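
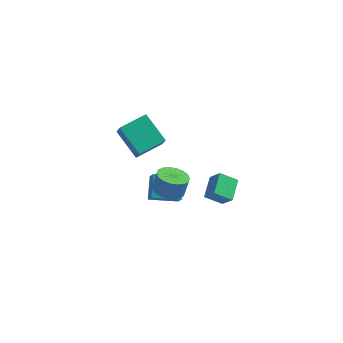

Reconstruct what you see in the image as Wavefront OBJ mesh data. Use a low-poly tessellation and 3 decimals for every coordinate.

v -3.221 0.186 2.537
v -4.673 1.116 3.699
v -2.081 1.485 2.92
v -3.534 2.415 4.083
v -2.766 -0.555 3.697
v -4.219 0.375 4.86
v -1.627 0.744 4.081
v -3.079 1.674 5.243
v -1.482 0.736 -0.589
v -0.674 0.182 -0.593
v -0.469 0.471 0.564
v -1.278 1.024 0.569
v -0.525 0.573 -0.717
v -0.32 0.862 0.44
v -0.565 0.996 -0.816
v -0.361 1.285 0.341
v -0.788 1.367 -0.869
v -0.583 1.656 0.288
v -1.148 1.613 -0.867
v -0.943 1.902 0.29
v -1.574 1.686 -0.81
v -1.369 1.975 0.347
v -1.982 1.57 -0.709
v -1.777 1.859 0.448
v -2.291 1.289 -0.584
v -2.086 1.578 0.573
v -2.44 0.898 -0.46
v -2.235 1.187 0.697
v -2.399 0.475 -0.361
v -2.195 0.764 0.796
v -2.177 0.104 -0.308
v -1.972 0.393 0.849
v -1.817 -0.142 -0.31
v -1.612 0.147 0.847
v -1.391 -0.215 -0.367
v -1.186 0.074 0.79
v -0.983 -0.099 -0.468
v -0.778 0.19 0.689
v 0.105 2.705 -2.721
v 0.046 4.12 -2.168
v 1.139 3.011 -3.392
v 1.08 4.425 -2.839
v 0.8 2.375 -1.801
v 0.741 3.789 -1.248
v 1.834 2.68 -2.472
v 1.775 4.095 -1.919
v -2.807 1.661 -2.63
v -3.069 2.888 -1.59
v -3.426 2.872 -4.217
v -3.688 4.1 -3.177
v -1.112 2.22 -2.863
v -1.374 3.448 -1.823
v -1.731 3.432 -4.45
v -1.993 4.659 -3.41
f 2 4 1
f 5 2 1
f 1 4 3
f 3 5 1
f 2 8 4
f 6 2 5
f 6 8 2
f 4 8 3
f 7 5 3
f 3 8 7
f 7 6 5
f 8 6 7
f 10 9 13
f 10 13 11
f 11 13 14
f 11 14 12
f 13 9 15
f 13 15 14
f 14 15 16
f 14 16 12
f 15 9 17
f 15 17 16
f 16 17 18
f 16 18 12
f 17 9 19
f 17 19 18
f 18 19 20
f 18 20 12
f 19 9 21
f 19 21 20
f 20 21 22
f 20 22 12
f 21 9 23
f 21 23 22
f 22 23 24
f 22 24 12
f 23 9 25
f 23 25 24
f 24 25 26
f 24 26 12
f 25 9 27
f 25 27 26
f 26 27 28
f 26 28 12
f 27 9 29
f 27 29 28
f 28 29 30
f 28 30 12
f 29 9 31
f 29 31 30
f 30 31 32
f 30 32 12
f 31 9 33
f 31 33 32
f 32 33 34
f 32 34 12
f 33 9 35
f 33 35 34
f 34 35 36
f 34 36 12
f 35 9 37
f 35 37 36
f 36 37 38
f 36 38 12
f 37 9 10
f 37 10 38
f 38 10 11
f 38 11 12
f 40 42 39
f 43 40 39
f 39 42 41
f 41 43 39
f 40 46 42
f 44 40 43
f 44 46 40
f 42 46 41
f 45 43 41
f 41 46 45
f 45 44 43
f 46 44 45
f 48 50 47
f 51 48 47
f 47 50 49
f 49 51 47
f 48 54 50
f 52 48 51
f 52 54 48
f 50 54 49
f 53 51 49
f 49 54 53
f 53 52 51
f 54 52 53



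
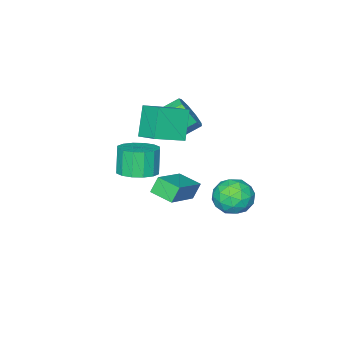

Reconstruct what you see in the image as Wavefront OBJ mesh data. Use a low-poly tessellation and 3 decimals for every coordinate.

v 0.618 -1.374 1.209
v -0.196 -1.925 2.717
v 0.736 -0.171 1.713
v -0.077 -0.722 3.221
v 2.197 -1.818 1.899
v 1.384 -2.369 3.407
v 2.316 -0.615 2.403
v 1.502 -1.166 3.911
v 2.086 -2.011 -0.824
v 2.918 -1.498 -0.469
v 2.526 -1.835 0.939
v 1.694 -2.349 0.584
v 2.526 -1.13 -0.49
v 2.134 -1.467 0.918
v 2.016 -0.998 -0.601
v 1.623 -1.335 0.807
v 1.524 -1.138 -0.771
v 1.132 -1.475 0.637
v 1.184 -1.512 -0.956
v 0.791 -1.849 0.452
v 1.085 -2.019 -1.105
v 0.693 -2.356 0.303
v 1.254 -2.525 -1.179
v 0.862 -2.862 0.229
v 1.646 -2.893 -1.158
v 1.254 -3.23 0.25
v 2.157 -3.025 -1.047
v 1.764 -3.362 0.361
v 2.648 -2.885 -0.877
v 2.256 -3.222 0.531
v 2.989 -2.511 -0.692
v 2.596 -2.848 0.716
v 3.087 -2.004 -0.543
v 2.695 -2.341 0.865
v 3.082 1.364 0.419
v 2.649 1.423 1.218
v 2.877 2.52 0.224
v 2.444 2.578 1.022
v 4.876 1.842 1.358
v 4.443 1.9 2.156
v 4.671 2.997 1.162
v 4.238 3.056 1.961
v -2.218 1.591 -2.678
v -1.519 1.7 -3.54
v -1.501 -0.02 -2.3
v -0.802 0.089 -3.162
v -0.684 0.738 -2.264
v -1.127 1.733 -2.497
v -1.893 -0.053 -3.343
v -2.336 0.942 -3.576
v -1.319 0.683 -3.951
v -0.571 1.172 -3.284
v -2.449 0.508 -2.556
v -1.701 0.997 -1.889
v -1.931 1.787 -3.142
v -1.089 -0.107 -2.698
v -1.019 0.275 -2.17
v -0.609 0.338 -2.676
v -1.701 1.807 -2.529
v -1.29 1.87 -3.036
v -0.799 1.305 -2.286
v -1.73 -0.19 -2.804
v -1.319 -0.127 -3.311
v -2.411 1.342 -3.164
v -2.001 1.405 -3.67
v -2.221 0.375 -3.554
v -1.403 1.253 -3.89
v -0.982 0.306 -3.668
v -1.623 0.223 -3.774
v -1.883 0.808 -3.912
v -0.964 1.541 -3.498
v -0.542 0.594 -3.276
v -0.473 0.975 -2.748
v -0.733 1.56 -2.885
v -0.846 0.943 -3.74
v -2.478 1.086 -2.564
v -2.056 0.139 -2.342
v -2.287 0.12 -2.955
v -2.547 0.705 -3.092
v -2.038 1.374 -2.172
v -1.617 0.427 -1.95
v -1.137 0.872 -1.928
v -1.397 1.457 -2.066
v -2.174 0.737 -2.1
v -0.738 -2.853 0.829
v -0.074 -2.283 1.313
v -1.038 -1.738 1.994
v -1.702 -2.307 1.511
v -0.291 -1.962 0.749
v -1.254 -1.417 1.431
v -0.717 -2.058 0.223
v -1.681 -1.512 0.904
v -1.153 -2.526 -0.02
v -2.117 -1.98 0.662
v -1.395 -3.146 0.135
v -2.359 -2.601 0.816
v -1.33 -3.63 0.615
v -2.293 -3.085 1.296
v -0.987 -3.75 1.195
v -1.951 -3.204 1.876
v -0.529 -3.45 1.604
v -1.492 -2.904 2.285
v -0.168 -2.87 1.651
v -1.132 -2.325 2.332
f 2 4 1
f 5 2 1
f 1 4 3
f 3 5 1
f 2 8 4
f 6 2 5
f 6 8 2
f 4 8 3
f 7 5 3
f 3 8 7
f 7 6 5
f 8 6 7
f 10 9 13
f 10 13 11
f 11 13 14
f 11 14 12
f 13 9 15
f 13 15 14
f 14 15 16
f 14 16 12
f 15 9 17
f 15 17 16
f 16 17 18
f 16 18 12
f 17 9 19
f 17 19 18
f 18 19 20
f 18 20 12
f 19 9 21
f 19 21 20
f 20 21 22
f 20 22 12
f 21 9 23
f 21 23 22
f 22 23 24
f 22 24 12
f 23 9 25
f 23 25 24
f 24 25 26
f 24 26 12
f 25 9 27
f 25 27 26
f 26 27 28
f 26 28 12
f 27 9 29
f 27 29 28
f 28 29 30
f 28 30 12
f 29 9 31
f 29 31 30
f 30 31 32
f 30 32 12
f 31 9 33
f 31 33 32
f 32 33 34
f 32 34 12
f 33 9 10
f 33 10 34
f 34 10 11
f 34 11 12
f 36 38 35
f 39 36 35
f 35 38 37
f 37 39 35
f 36 42 38
f 40 36 39
f 40 42 36
f 38 42 37
f 41 39 37
f 37 42 41
f 41 40 39
f 42 40 41
f 43 80 59
f 80 54 83
f 59 83 48
f 80 83 59
f 43 59 55
f 59 48 60
f 55 60 44
f 59 60 55
f 43 55 64
f 55 44 65
f 64 65 50
f 55 65 64
f 43 64 76
f 64 50 79
f 76 79 53
f 64 79 76
f 43 76 80
f 76 53 84
f 80 84 54
f 76 84 80
f 44 60 71
f 60 48 74
f 71 74 52
f 60 74 71
f 48 83 61
f 83 54 82
f 61 82 47
f 83 82 61
f 54 84 81
f 84 53 77
f 81 77 45
f 84 77 81
f 53 79 78
f 79 50 66
f 78 66 49
f 79 66 78
f 50 65 70
f 65 44 67
f 70 67 51
f 65 67 70
f 46 72 58
f 72 52 73
f 58 73 47
f 72 73 58
f 46 58 56
f 58 47 57
f 56 57 45
f 58 57 56
f 46 56 63
f 56 45 62
f 63 62 49
f 56 62 63
f 46 63 68
f 63 49 69
f 68 69 51
f 63 69 68
f 46 68 72
f 68 51 75
f 72 75 52
f 68 75 72
f 47 73 61
f 73 52 74
f 61 74 48
f 73 74 61
f 45 57 81
f 57 47 82
f 81 82 54
f 57 82 81
f 49 62 78
f 62 45 77
f 78 77 53
f 62 77 78
f 51 69 70
f 69 49 66
f 70 66 50
f 69 66 70
f 52 75 71
f 75 51 67
f 71 67 44
f 75 67 71
f 86 85 89
f 86 89 87
f 87 89 90
f 87 90 88
f 89 85 91
f 89 91 90
f 90 91 92
f 90 92 88
f 91 85 93
f 91 93 92
f 92 93 94
f 92 94 88
f 93 85 95
f 93 95 94
f 94 95 96
f 94 96 88
f 95 85 97
f 95 97 96
f 96 97 98
f 96 98 88
f 97 85 99
f 97 99 98
f 98 99 100
f 98 100 88
f 99 85 101
f 99 101 100
f 100 101 102
f 100 102 88
f 101 85 103
f 101 103 102
f 102 103 104
f 102 104 88
f 103 85 86
f 103 86 104
f 104 86 87
f 104 87 88



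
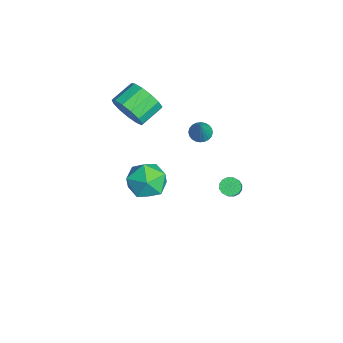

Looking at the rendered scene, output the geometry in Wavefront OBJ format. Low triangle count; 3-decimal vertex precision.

v -1.908 -0.464 0.809
v -1.494 -0.105 0.564
v -0.972 -0.616 2.171
v -1.629 0.05 0.675
v -1.807 0.128 0.806
v -2 0.115 0.937
v -2.18 0.014 1.049
v -2.318 -0.159 1.125
v -2.393 -0.379 1.152
v -2.395 -0.612 1.127
v -2.323 -0.822 1.054
v -2.187 -0.978 0.943
v -2.009 -1.055 0.812
v -1.816 -1.042 0.681
v -1.637 -0.942 0.569
v -1.499 -0.768 0.493
v -1.423 -0.548 0.466
v -1.421 -0.315 0.491
v -1.389 -2.218 -2.539
v -0.271 -2.619 -2.376
v -2.089 -3.861 -1.784
v -0.971 -4.262 -1.621
v -1.381 -3.348 -0.963
v -0.948 -2.333 -1.43
v -1.412 -4.147 -2.73
v -0.979 -3.132 -3.197
v -0.285 -3.812 -2.495
v -0.266 -3.318 -1.403
v -2.094 -3.162 -2.757
v -2.075 -2.668 -1.665
v -1.881 -4.069 2.801
v -1.133 -3.942 3.526
v -1.851 -2.904 4.085
v -2.599 -3.031 3.359
v -0.984 -3.594 3.071
v -1.702 -2.557 3.63
v -1.121 -3.397 2.53
v -1.839 -2.359 3.089
v -1.498 -3.413 2.075
v -2.216 -2.376 2.634
v -1.997 -3.638 1.85
v -2.715 -2.6 2.409
v -2.46 -3.999 1.927
v -3.178 -2.961 2.486
v -2.738 -4.382 2.281
v -3.456 -3.345 2.84
v -2.744 -4.666 2.8
v -3.462 -3.629 3.359
v -2.477 -4.76 3.319
v -3.195 -3.723 3.878
v -2.02 -4.635 3.674
v -2.738 -3.598 4.233
v -1.519 -4.33 3.751
v -2.237 -3.292 4.31
v 3.317 0.281 1.367
v 3.649 0.092 1.015
v 4.556 -0.11 1.981
v 4.223 0.079 2.333
v 3.699 0.357 1.024
v 4.606 0.154 1.989
v 3.647 0.601 1.124
v 4.554 0.398 2.09
v 3.506 0.759 1.29
v 4.413 0.557 2.255
v 3.314 0.79 1.476
v 4.221 0.587 2.442
v 3.123 0.684 1.633
v 4.03 0.481 2.599
v 2.984 0.47 1.719
v 3.891 0.268 2.685
v 2.934 0.206 1.711
v 3.841 0.003 2.676
v 2.986 -0.038 1.61
v 3.893 -0.241 2.576
v 3.127 -0.197 1.445
v 4.034 -0.399 2.41
v 3.319 -0.227 1.258
v 4.226 -0.43 2.224
v 3.51 -0.121 1.101
v 4.417 -0.324 2.067
f 2 1 4
f 2 4 3
f 4 1 5
f 4 5 3
f 5 1 6
f 5 6 3
f 6 1 7
f 6 7 3
f 7 1 8
f 7 8 3
f 8 1 9
f 8 9 3
f 9 1 10
f 9 10 3
f 10 1 11
f 10 11 3
f 11 1 12
f 11 12 3
f 12 1 13
f 12 13 3
f 13 1 14
f 13 14 3
f 14 1 15
f 14 15 3
f 15 1 16
f 15 16 3
f 16 1 17
f 16 17 3
f 17 1 18
f 17 18 3
f 18 1 2
f 18 2 3
f 19 30 24
f 19 24 20
f 19 20 26
f 19 26 29
f 19 29 30
f 20 24 28
f 24 30 23
f 30 29 21
f 29 26 25
f 26 20 27
f 22 28 23
f 22 23 21
f 22 21 25
f 22 25 27
f 22 27 28
f 23 28 24
f 21 23 30
f 25 21 29
f 27 25 26
f 28 27 20
f 32 31 35
f 32 35 33
f 33 35 36
f 33 36 34
f 35 31 37
f 35 37 36
f 36 37 38
f 36 38 34
f 37 31 39
f 37 39 38
f 38 39 40
f 38 40 34
f 39 31 41
f 39 41 40
f 40 41 42
f 40 42 34
f 41 31 43
f 41 43 42
f 42 43 44
f 42 44 34
f 43 31 45
f 43 45 44
f 44 45 46
f 44 46 34
f 45 31 47
f 45 47 46
f 46 47 48
f 46 48 34
f 47 31 49
f 47 49 48
f 48 49 50
f 48 50 34
f 49 31 51
f 49 51 50
f 50 51 52
f 50 52 34
f 51 31 53
f 51 53 52
f 52 53 54
f 52 54 34
f 53 31 32
f 53 32 54
f 54 32 33
f 54 33 34
f 56 55 59
f 56 59 57
f 57 59 60
f 57 60 58
f 59 55 61
f 59 61 60
f 60 61 62
f 60 62 58
f 61 55 63
f 61 63 62
f 62 63 64
f 62 64 58
f 63 55 65
f 63 65 64
f 64 65 66
f 64 66 58
f 65 55 67
f 65 67 66
f 66 67 68
f 66 68 58
f 67 55 69
f 67 69 68
f 68 69 70
f 68 70 58
f 69 55 71
f 69 71 70
f 70 71 72
f 70 72 58
f 71 55 73
f 71 73 72
f 72 73 74
f 72 74 58
f 73 55 75
f 73 75 74
f 74 75 76
f 74 76 58
f 75 55 77
f 75 77 76
f 76 77 78
f 76 78 58
f 77 55 79
f 77 79 78
f 78 79 80
f 78 80 58
f 79 55 56
f 79 56 80
f 80 56 57
f 80 57 58



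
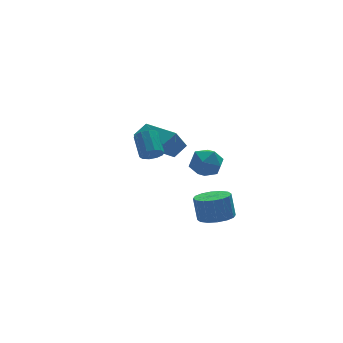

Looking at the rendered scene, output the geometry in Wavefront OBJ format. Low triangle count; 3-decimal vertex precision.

v 0.458 -0.524 -3.675
v 1.331 -0.353 -3.67
v 1.255 -0.004 -2.42
v 0.382 -0.176 -2.425
v 1.133 0.044 -3.793
v 1.056 0.393 -2.542
v 0.753 0.289 -3.884
v 0.677 0.638 -2.634
v 0.295 0.316 -3.919
v 0.218 0.664 -2.669
v -0.12 0.117 -3.889
v -0.196 0.466 -2.639
v -0.38 -0.253 -3.802
v -0.456 0.096 -2.552
v -0.415 -0.696 -3.68
v -0.491 -0.347 -2.43
v -0.216 -1.093 -3.558
v -0.293 -0.744 -2.307
v 0.163 -1.338 -3.466
v 0.087 -0.989 -2.216
v 0.622 -1.364 -3.431
v 0.545 -1.016 -2.181
v 1.036 -1.166 -3.461
v 0.96 -0.817 -2.211
v 1.296 -0.796 -3.548
v 1.22 -0.447 -2.298
v -1.757 0.465 1.089
v -1.024 0.765 1.536
v -2.436 2.481 0.852
v -1.702 2.781 1.299
v -1.198 0.539 0.121
v -0.464 0.839 0.568
v -1.876 2.555 -0.116
v -1.143 2.855 0.331
v -3.588 -2.812 2.504
v -3.067 -2.753 2.338
v -2.951 -1.769 3.05
v -3.472 -1.828 3.216
v -3.265 -2.576 2.126
v -3.15 -1.592 2.838
v -3.587 -2.49 2.058
v -3.472 -1.506 2.77
v -3.909 -2.526 2.161
v -3.794 -1.542 2.873
v -4.108 -2.672 2.395
v -3.993 -1.688 3.107
v -4.109 -2.871 2.67
v -3.993 -1.887 3.382
v -3.91 -3.048 2.882
v -3.795 -2.064 3.594
v -3.588 -3.134 2.95
v -3.473 -2.15 3.662
v -3.266 -3.098 2.847
v -3.151 -2.114 3.559
v -3.067 -2.952 2.613
v -2.952 -1.968 3.325
v -0.658 0.131 -0.394
v -0.237 0.41 0.356
v 0.637 -0.15 -1.016
v 1.058 0.129 -0.266
v 0.579 -0.638 -0.257
v -0.221 -0.464 0.128
v 0.621 0.724 -0.788
v -0.179 0.898 -0.403
v 0.553 0.777 0.113
v 0.528 -0.065 0.441
v -0.128 0.325 -1.101
v -0.153 -0.517 -0.773
f 2 1 5
f 2 5 3
f 3 5 6
f 3 6 4
f 5 1 7
f 5 7 6
f 6 7 8
f 6 8 4
f 7 1 9
f 7 9 8
f 8 9 10
f 8 10 4
f 9 1 11
f 9 11 10
f 10 11 12
f 10 12 4
f 11 1 13
f 11 13 12
f 12 13 14
f 12 14 4
f 13 1 15
f 13 15 14
f 14 15 16
f 14 16 4
f 15 1 17
f 15 17 16
f 16 17 18
f 16 18 4
f 17 1 19
f 17 19 18
f 18 19 20
f 18 20 4
f 19 1 21
f 19 21 20
f 20 21 22
f 20 22 4
f 21 1 23
f 21 23 22
f 22 23 24
f 22 24 4
f 23 1 25
f 23 25 24
f 24 25 26
f 24 26 4
f 25 1 2
f 25 2 26
f 26 2 3
f 26 3 4
f 28 30 27
f 31 28 27
f 27 30 29
f 29 31 27
f 28 34 30
f 32 28 31
f 32 34 28
f 30 34 29
f 33 31 29
f 29 34 33
f 33 32 31
f 34 32 33
f 36 35 39
f 36 39 37
f 37 39 40
f 37 40 38
f 39 35 41
f 39 41 40
f 40 41 42
f 40 42 38
f 41 35 43
f 41 43 42
f 42 43 44
f 42 44 38
f 43 35 45
f 43 45 44
f 44 45 46
f 44 46 38
f 45 35 47
f 45 47 46
f 46 47 48
f 46 48 38
f 47 35 49
f 47 49 48
f 48 49 50
f 48 50 38
f 49 35 51
f 49 51 50
f 50 51 52
f 50 52 38
f 51 35 53
f 51 53 52
f 52 53 54
f 52 54 38
f 53 35 55
f 53 55 54
f 54 55 56
f 54 56 38
f 55 35 36
f 55 36 56
f 56 36 37
f 56 37 38
f 57 68 62
f 57 62 58
f 57 58 64
f 57 64 67
f 57 67 68
f 58 62 66
f 62 68 61
f 68 67 59
f 67 64 63
f 64 58 65
f 60 66 61
f 60 61 59
f 60 59 63
f 60 63 65
f 60 65 66
f 61 66 62
f 59 61 68
f 63 59 67
f 65 63 64
f 66 65 58



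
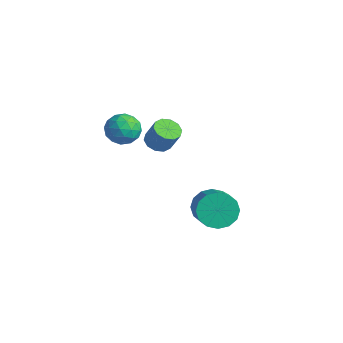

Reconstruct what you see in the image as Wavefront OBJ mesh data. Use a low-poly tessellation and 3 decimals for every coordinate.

v 0.888 -0.721 -3.727
v 1.34 -1.032 -4.61
v 2.864 -1.811 -3.556
v 2.412 -1.499 -2.673
v 1.532 -0.537 -4.522
v 3.056 -1.316 -3.468
v 1.552 -0.091 -4.221
v 3.076 -0.87 -3.167
v 1.394 0.186 -3.788
v 2.918 -0.593 -2.734
v 1.1 0.22 -3.338
v 2.624 -0.559 -2.284
v 0.749 0.002 -2.992
v 2.273 -0.777 -1.938
v 0.436 -0.409 -2.844
v 1.96 -1.188 -1.79
v 0.244 -0.904 -2.932
v 1.768 -1.683 -1.878
v 0.224 -1.35 -3.233
v 1.748 -2.129 -2.179
v 0.382 -1.627 -3.666
v 1.906 -2.406 -2.612
v 0.676 -1.661 -4.116
v 2.2 -2.44 -3.062
v 1.027 -1.443 -4.462
v 2.551 -2.222 -3.408
v 0.38 -3.477 1.83
v 1.001 -3.576 1.522
v 1.581 -3.421 2.641
v 0.96 -3.323 2.95
v 0.911 -3.153 1.51
v 1.491 -2.998 2.629
v 0.618 -2.854 1.621
v 1.199 -2.699 2.74
v 0.235 -2.793 1.811
v 0.815 -2.638 2.93
v -0.093 -2.994 2.009
v 0.487 -2.839 3.128
v -0.241 -3.379 2.139
v 0.339 -3.224 3.258
v -0.151 -3.802 2.151
v 0.429 -3.647 3.27
v 0.141 -4.101 2.04
v 0.722 -3.946 3.159
v 0.525 -4.162 1.85
v 1.105 -4.007 2.969
v 0.853 -3.961 1.652
v 1.433 -3.806 2.771
v -2.008 -2.922 1.479
v -1.301 -3.416 1.091
v -2.759 -4.224 1.769
v -2.052 -4.718 1.381
v -1.919 -4.268 2.202
v -1.455 -3.463 2.023
v -2.605 -4.177 0.837
v -2.141 -3.372 0.658
v -1.67 -4.192 0.694
v -1.246 -4.248 1.538
v -2.814 -3.392 1.322
v -2.39 -3.448 2.166
v -1.588 -3.054 1.26
v -2.472 -4.586 1.6
v -2.393 -4.321 2.083
v -1.978 -4.612 1.855
v -1.679 -3.082 1.808
v -1.263 -3.373 1.579
v -1.627 -3.874 2.233
v -2.797 -4.267 1.281
v -2.381 -4.558 1.052
v -2.082 -3.028 1.005
v -1.667 -3.319 0.777
v -2.433 -3.766 0.627
v -1.39 -3.801 0.798
v -1.831 -4.566 0.968
v -2.156 -4.248 0.648
v -1.883 -3.775 0.543
v -1.14 -3.834 1.294
v -1.582 -4.6 1.464
v -1.504 -4.335 1.947
v -1.231 -3.862 1.842
v -1.357 -4.29 1.061
v -2.478 -3.04 1.396
v -2.92 -3.806 1.566
v -2.829 -3.778 1.018
v -2.556 -3.305 0.913
v -2.229 -3.074 1.892
v -2.67 -3.839 2.062
v -2.177 -3.865 2.317
v -1.904 -3.392 2.212
v -2.703 -3.35 1.799
f 2 1 5
f 2 5 3
f 3 5 6
f 3 6 4
f 5 1 7
f 5 7 6
f 6 7 8
f 6 8 4
f 7 1 9
f 7 9 8
f 8 9 10
f 8 10 4
f 9 1 11
f 9 11 10
f 10 11 12
f 10 12 4
f 11 1 13
f 11 13 12
f 12 13 14
f 12 14 4
f 13 1 15
f 13 15 14
f 14 15 16
f 14 16 4
f 15 1 17
f 15 17 16
f 16 17 18
f 16 18 4
f 17 1 19
f 17 19 18
f 18 19 20
f 18 20 4
f 19 1 21
f 19 21 20
f 20 21 22
f 20 22 4
f 21 1 23
f 21 23 22
f 22 23 24
f 22 24 4
f 23 1 25
f 23 25 24
f 24 25 26
f 24 26 4
f 25 1 2
f 25 2 26
f 26 2 3
f 26 3 4
f 28 27 31
f 28 31 29
f 29 31 32
f 29 32 30
f 31 27 33
f 31 33 32
f 32 33 34
f 32 34 30
f 33 27 35
f 33 35 34
f 34 35 36
f 34 36 30
f 35 27 37
f 35 37 36
f 36 37 38
f 36 38 30
f 37 27 39
f 37 39 38
f 38 39 40
f 38 40 30
f 39 27 41
f 39 41 40
f 40 41 42
f 40 42 30
f 41 27 43
f 41 43 42
f 42 43 44
f 42 44 30
f 43 27 45
f 43 45 44
f 44 45 46
f 44 46 30
f 45 27 47
f 45 47 46
f 46 47 48
f 46 48 30
f 47 27 28
f 47 28 48
f 48 28 29
f 48 29 30
f 49 86 65
f 86 60 89
f 65 89 54
f 86 89 65
f 49 65 61
f 65 54 66
f 61 66 50
f 65 66 61
f 49 61 70
f 61 50 71
f 70 71 56
f 61 71 70
f 49 70 82
f 70 56 85
f 82 85 59
f 70 85 82
f 49 82 86
f 82 59 90
f 86 90 60
f 82 90 86
f 50 66 77
f 66 54 80
f 77 80 58
f 66 80 77
f 54 89 67
f 89 60 88
f 67 88 53
f 89 88 67
f 60 90 87
f 90 59 83
f 87 83 51
f 90 83 87
f 59 85 84
f 85 56 72
f 84 72 55
f 85 72 84
f 56 71 76
f 71 50 73
f 76 73 57
f 71 73 76
f 52 78 64
f 78 58 79
f 64 79 53
f 78 79 64
f 52 64 62
f 64 53 63
f 62 63 51
f 64 63 62
f 52 62 69
f 62 51 68
f 69 68 55
f 62 68 69
f 52 69 74
f 69 55 75
f 74 75 57
f 69 75 74
f 52 74 78
f 74 57 81
f 78 81 58
f 74 81 78
f 53 79 67
f 79 58 80
f 67 80 54
f 79 80 67
f 51 63 87
f 63 53 88
f 87 88 60
f 63 88 87
f 55 68 84
f 68 51 83
f 84 83 59
f 68 83 84
f 57 75 76
f 75 55 72
f 76 72 56
f 75 72 76
f 58 81 77
f 81 57 73
f 77 73 50
f 81 73 77



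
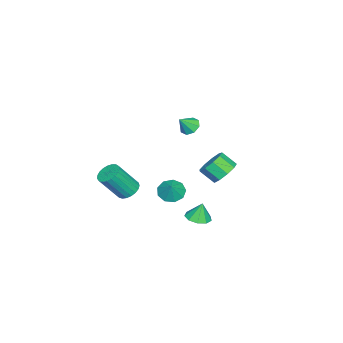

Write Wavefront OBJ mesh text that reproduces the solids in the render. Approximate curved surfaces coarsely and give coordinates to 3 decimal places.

v 3.93 1.44 1.183
v 4.627 1.166 1.312
v 3.81 1.64 2.257
v 4.651 1.677 1.219
v 4.338 2.077 1.109
v 3.834 2.179 1.034
v 3.375 1.935 1.028
v 3.176 1.459 1.094
v 3.33 0.974 1.202
v 3.765 0.707 1.301
v 4.277 0.783 1.344
v -1.696 0.882 1.135
v -0.965 0.515 0.691
v -0.954 -0.369 1.442
v -1.684 -0.002 1.885
v -0.766 0.907 1.15
v -0.755 0.023 1.901
v -1.002 1.288 1.602
v -0.991 0.404 2.353
v -1.562 1.479 1.835
v -1.551 0.595 2.586
v -2.185 1.39 1.74
v -2.174 0.506 2.491
v -2.579 1.064 1.362
v -2.568 0.18 2.113
v -2.559 0.653 0.877
v -2.548 -0.232 1.628
v -2.136 0.348 0.513
v -2.125 -0.536 1.264
v -1.506 0.294 0.439
v -1.495 -0.59 1.19
v -4.212 -2.266 2.886
v -3.725 -1.799 2.742
v -3.568 -2.674 3.734
v -4.077 -1.622 3.094
v -4.507 -1.822 3.324
v -4.765 -2.283 3.298
v -4.699 -2.733 3.031
v -4.347 -2.91 2.679
v -3.916 -2.709 2.448
v -3.659 -2.249 2.474
v 2.114 -0.851 1.574
v 2.62 -0.452 1.084
v 2.726 -0.629 2.386
v 2.233 -0.106 1.28
v 1.791 -0.109 1.614
v 1.501 -0.46 1.93
v 1.497 -0.993 2.079
v 1.782 -1.46 1.992
v 2.222 -1.643 1.71
v 2.612 -1.454 1.364
v 2.769 -0.984 1.117
v 1.887 -3.536 0.863
v 2.55 -3.615 0.521
v 3.276 -4.503 2.135
v 2.613 -4.424 2.477
v 2.581 -3.337 0.66
v 3.307 -4.225 2.274
v 2.492 -3.094 0.834
v 3.218 -3.982 2.448
v 2.298 -2.927 1.013
v 3.025 -3.815 2.627
v 2.034 -2.866 1.166
v 2.76 -3.754 2.78
v 1.744 -2.92 1.267
v 2.47 -3.808 2.88
v 1.478 -3.081 1.297
v 2.204 -3.969 2.911
v 1.284 -3.321 1.253
v 2.01 -4.209 2.867
v 1.193 -3.597 1.142
v 1.919 -4.486 2.755
v 1.223 -3.864 0.982
v 1.949 -4.752 2.595
v 1.367 -4.073 0.801
v 2.093 -4.961 2.415
v 1.601 -4.19 0.632
v 2.328 -5.078 2.245
v 1.885 -4.193 0.502
v 2.611 -5.081 2.116
v 2.169 -4.083 0.435
v 2.895 -4.971 2.049
v 2.404 -3.878 0.442
v 3.13 -4.767 2.055
f 2 1 4
f 2 4 3
f 4 1 5
f 4 5 3
f 5 1 6
f 5 6 3
f 6 1 7
f 6 7 3
f 7 1 8
f 7 8 3
f 8 1 9
f 8 9 3
f 9 1 10
f 9 10 3
f 10 1 11
f 10 11 3
f 11 1 2
f 11 2 3
f 13 12 16
f 13 16 14
f 14 16 17
f 14 17 15
f 16 12 18
f 16 18 17
f 17 18 19
f 17 19 15
f 18 12 20
f 18 20 19
f 19 20 21
f 19 21 15
f 20 12 22
f 20 22 21
f 21 22 23
f 21 23 15
f 22 12 24
f 22 24 23
f 23 24 25
f 23 25 15
f 24 12 26
f 24 26 25
f 25 26 27
f 25 27 15
f 26 12 28
f 26 28 27
f 27 28 29
f 27 29 15
f 28 12 30
f 28 30 29
f 29 30 31
f 29 31 15
f 30 12 13
f 30 13 31
f 31 13 14
f 31 14 15
f 33 32 35
f 33 35 34
f 35 32 36
f 35 36 34
f 36 32 37
f 36 37 34
f 37 32 38
f 37 38 34
f 38 32 39
f 38 39 34
f 39 32 40
f 39 40 34
f 40 32 41
f 40 41 34
f 41 32 33
f 41 33 34
f 43 42 45
f 43 45 44
f 45 42 46
f 45 46 44
f 46 42 47
f 46 47 44
f 47 42 48
f 47 48 44
f 48 42 49
f 48 49 44
f 49 42 50
f 49 50 44
f 50 42 51
f 50 51 44
f 51 42 52
f 51 52 44
f 52 42 43
f 52 43 44
f 54 53 57
f 54 57 55
f 55 57 58
f 55 58 56
f 57 53 59
f 57 59 58
f 58 59 60
f 58 60 56
f 59 53 61
f 59 61 60
f 60 61 62
f 60 62 56
f 61 53 63
f 61 63 62
f 62 63 64
f 62 64 56
f 63 53 65
f 63 65 64
f 64 65 66
f 64 66 56
f 65 53 67
f 65 67 66
f 66 67 68
f 66 68 56
f 67 53 69
f 67 69 68
f 68 69 70
f 68 70 56
f 69 53 71
f 69 71 70
f 70 71 72
f 70 72 56
f 71 53 73
f 71 73 72
f 72 73 74
f 72 74 56
f 73 53 75
f 73 75 74
f 74 75 76
f 74 76 56
f 75 53 77
f 75 77 76
f 76 77 78
f 76 78 56
f 77 53 79
f 77 79 78
f 78 79 80
f 78 80 56
f 79 53 81
f 79 81 80
f 80 81 82
f 80 82 56
f 81 53 83
f 81 83 82
f 82 83 84
f 82 84 56
f 83 53 54
f 83 54 84
f 84 54 55
f 84 55 56



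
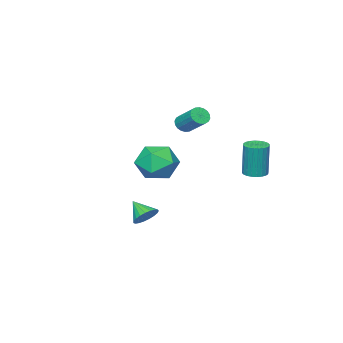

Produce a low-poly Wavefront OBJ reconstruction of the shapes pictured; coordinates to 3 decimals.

v -3.255 -2.217 1.29
v -2.821 -2.445 1.516
v -2.631 -1.231 2.376
v -3.065 -1.003 2.15
v -2.728 -2.327 1.328
v -2.538 -1.113 2.189
v -2.739 -2.187 1.133
v -2.549 -0.973 1.994
v -2.852 -2.053 0.969
v -2.662 -0.839 1.83
v -3.046 -1.951 0.869
v -2.856 -0.737 1.729
v -3.28 -1.902 0.852
v -3.09 -0.688 1.712
v -3.51 -1.916 0.921
v -3.32 -0.702 1.782
v -3.689 -1.989 1.064
v -3.499 -0.775 1.924
v -3.782 -2.107 1.251
v -3.592 -0.893 2.112
v -3.771 -2.247 1.446
v -3.581 -1.033 2.307
v -3.658 -2.381 1.61
v -3.468 -1.167 2.471
v -3.464 -2.483 1.711
v -3.274 -1.269 2.571
v -3.23 -2.532 1.728
v -3.04 -1.318 2.588
v -3 -2.518 1.658
v -2.81 -1.304 2.519
v -3.14 2.398 -0.679
v -2.679 1.998 -0.67
v -2.64 2.082 1.147
v -3.1 2.482 1.139
v -2.561 2.205 -0.682
v -2.522 2.289 1.135
v -2.531 2.44 -0.694
v -2.492 2.524 1.124
v -2.594 2.67 -0.703
v -2.555 2.754 1.114
v -2.74 2.858 -0.709
v -2.701 2.942 1.109
v -2.947 2.976 -0.71
v -2.907 3.06 1.108
v -3.183 3.006 -0.706
v -3.143 3.09 1.112
v -3.412 2.943 -0.698
v -3.373 3.027 1.119
v -3.6 2.798 -0.687
v -3.561 2.882 1.13
v -3.718 2.591 -0.675
v -3.679 2.675 1.142
v -3.748 2.356 -0.664
v -3.709 2.44 1.154
v -3.685 2.126 -0.654
v -3.646 2.21 1.163
v -3.539 1.938 -0.649
v -3.5 2.022 1.169
v -3.333 1.82 -0.648
v -3.293 1.904 1.17
v -3.097 1.79 -0.652
v -3.057 1.874 1.166
v -2.867 1.853 -0.659
v -2.828 1.937 1.158
v 0.657 -0.912 -3.309
v 1.318 -1.05 -3.451
v 0.623 -1.808 -2.591
v 1.341 -0.872 -3.227
v 1.246 -0.701 -3.018
v 1.049 -0.566 -2.859
v 0.784 -0.49 -2.778
v 0.497 -0.488 -2.789
v 0.238 -0.559 -2.89
v 0.052 -0.691 -3.063
v -0.03 -0.861 -3.279
v 0.007 -1.04 -3.501
v 0.156 -1.196 -3.689
v 0.393 -1.304 -3.812
v 0.674 -1.343 -3.847
v 0.953 -1.308 -3.79
v 1.181 -1.205 -3.65
v -2.731 -2.462 -1.226
v -1.817 -3.024 -1.782
v -3.743 -4.136 -1.198
v -2.829 -4.698 -1.754
v -2.701 -4.32 -0.613
v -2.076 -3.285 -0.63
v -3.484 -3.875 -2.35
v -2.859 -2.84 -2.367
v -2.282 -3.897 -2.477
v -1.798 -4.172 -1.403
v -3.762 -2.988 -1.577
v -3.278 -3.263 -0.503
f 2 1 5
f 2 5 3
f 3 5 6
f 3 6 4
f 5 1 7
f 5 7 6
f 6 7 8
f 6 8 4
f 7 1 9
f 7 9 8
f 8 9 10
f 8 10 4
f 9 1 11
f 9 11 10
f 10 11 12
f 10 12 4
f 11 1 13
f 11 13 12
f 12 13 14
f 12 14 4
f 13 1 15
f 13 15 14
f 14 15 16
f 14 16 4
f 15 1 17
f 15 17 16
f 16 17 18
f 16 18 4
f 17 1 19
f 17 19 18
f 18 19 20
f 18 20 4
f 19 1 21
f 19 21 20
f 20 21 22
f 20 22 4
f 21 1 23
f 21 23 22
f 22 23 24
f 22 24 4
f 23 1 25
f 23 25 24
f 24 25 26
f 24 26 4
f 25 1 27
f 25 27 26
f 26 27 28
f 26 28 4
f 27 1 29
f 27 29 28
f 28 29 30
f 28 30 4
f 29 1 2
f 29 2 30
f 30 2 3
f 30 3 4
f 32 31 35
f 32 35 33
f 33 35 36
f 33 36 34
f 35 31 37
f 35 37 36
f 36 37 38
f 36 38 34
f 37 31 39
f 37 39 38
f 38 39 40
f 38 40 34
f 39 31 41
f 39 41 40
f 40 41 42
f 40 42 34
f 41 31 43
f 41 43 42
f 42 43 44
f 42 44 34
f 43 31 45
f 43 45 44
f 44 45 46
f 44 46 34
f 45 31 47
f 45 47 46
f 46 47 48
f 46 48 34
f 47 31 49
f 47 49 48
f 48 49 50
f 48 50 34
f 49 31 51
f 49 51 50
f 50 51 52
f 50 52 34
f 51 31 53
f 51 53 52
f 52 53 54
f 52 54 34
f 53 31 55
f 53 55 54
f 54 55 56
f 54 56 34
f 55 31 57
f 55 57 56
f 56 57 58
f 56 58 34
f 57 31 59
f 57 59 58
f 58 59 60
f 58 60 34
f 59 31 61
f 59 61 60
f 60 61 62
f 60 62 34
f 61 31 63
f 61 63 62
f 62 63 64
f 62 64 34
f 63 31 32
f 63 32 64
f 64 32 33
f 64 33 34
f 66 65 68
f 66 68 67
f 68 65 69
f 68 69 67
f 69 65 70
f 69 70 67
f 70 65 71
f 70 71 67
f 71 65 72
f 71 72 67
f 72 65 73
f 72 73 67
f 73 65 74
f 73 74 67
f 74 65 75
f 74 75 67
f 75 65 76
f 75 76 67
f 76 65 77
f 76 77 67
f 77 65 78
f 77 78 67
f 78 65 79
f 78 79 67
f 79 65 80
f 79 80 67
f 80 65 81
f 80 81 67
f 81 65 66
f 81 66 67
f 82 93 87
f 82 87 83
f 82 83 89
f 82 89 92
f 82 92 93
f 83 87 91
f 87 93 86
f 93 92 84
f 92 89 88
f 89 83 90
f 85 91 86
f 85 86 84
f 85 84 88
f 85 88 90
f 85 90 91
f 86 91 87
f 84 86 93
f 88 84 92
f 90 88 89
f 91 90 83



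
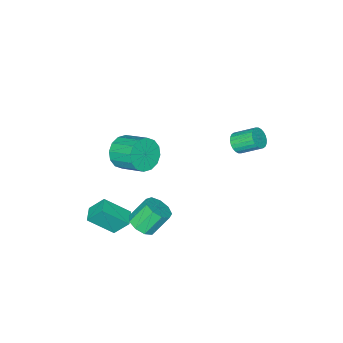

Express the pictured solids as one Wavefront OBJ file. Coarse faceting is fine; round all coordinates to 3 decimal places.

v 2.868 -1.741 -3.333
v 3.528 -2.03 -2.778
v 2.632 -1.569 -1.472
v 1.972 -1.279 -2.027
v 3.621 -1.432 -2.926
v 2.725 -0.971 -1.619
v 3.361 -0.979 -3.264
v 2.465 -0.518 -1.957
v 2.871 -0.882 -3.635
v 1.975 -0.421 -2.328
v 2.379 -1.187 -3.864
v 1.483 -0.726 -2.558
v 2.116 -1.751 -3.846
v 1.22 -1.289 -2.539
v 2.205 -2.31 -3.587
v 1.309 -1.849 -2.281
v 2.604 -2.603 -3.21
v 1.708 -2.142 -1.903
v 3.127 -2.492 -2.89
v 2.231 -2.031 -1.584
v -3.473 -0.533 0.73
v -3.155 -0.803 1.304
v -3.768 0.303 2.164
v -4.087 0.573 1.59
v -2.962 -0.626 1.213
v -3.575 0.48 2.074
v -2.847 -0.435 1.049
v -3.46 0.672 1.91
v -2.828 -0.258 0.837
v -3.441 0.848 1.697
v -2.906 -0.124 0.608
v -3.519 0.983 1.468
v -3.071 -0.052 0.397
v -3.685 1.055 1.258
v -3.298 -0.053 0.237
v -3.911 1.054 1.098
v -3.551 -0.127 0.152
v -4.164 0.979 1.013
v -3.792 -0.263 0.156
v -4.405 0.843 1.016
v -3.985 -0.44 0.246
v -4.598 0.666 1.107
v -4.1 -0.632 0.41
v -4.713 0.475 1.271
v -4.119 -0.808 0.623
v -4.732 0.298 1.483
v -4.041 -0.943 0.852
v -4.654 0.164 1.712
v -3.875 -1.015 1.062
v -4.489 0.092 1.923
v -3.649 -1.014 1.222
v -4.262 0.093 2.083
v -3.396 -0.939 1.307
v -4.009 0.167 2.168
v 3.034 -2.891 2.787
v 3.547 -3.289 3.65
v 3.419 -1.707 4.456
v 2.906 -1.309 3.593
v 3.952 -3.088 3.321
v 3.824 -1.506 4.127
v 4.111 -2.835 2.849
v 3.983 -1.253 3.655
v 3.982 -2.597 2.36
v 3.853 -1.015 3.166
v 3.598 -2.437 1.986
v 3.47 -0.855 2.791
v 3.064 -2.399 1.826
v 2.935 -0.817 2.632
v 2.521 -2.493 1.924
v 2.393 -0.911 2.73
v 2.116 -2.694 2.253
v 1.988 -1.112 3.059
v 1.957 -2.947 2.725
v 1.829 -1.365 3.531
v 2.087 -3.185 3.214
v 1.958 -1.603 4.02
v 2.47 -3.345 3.589
v 2.342 -1.763 4.394
v 3.005 -3.383 3.748
v 2.876 -1.801 4.554
v 3.946 -4.962 -3.471
v 3.427 -4.227 -2.398
v 2.867 -3.913 -4.711
v 2.348 -3.178 -3.639
v 4.692 -4.302 -3.561
v 4.173 -3.567 -2.489
v 3.613 -3.253 -4.802
v 3.094 -2.518 -3.729
f 2 1 5
f 2 5 3
f 3 5 6
f 3 6 4
f 5 1 7
f 5 7 6
f 6 7 8
f 6 8 4
f 7 1 9
f 7 9 8
f 8 9 10
f 8 10 4
f 9 1 11
f 9 11 10
f 10 11 12
f 10 12 4
f 11 1 13
f 11 13 12
f 12 13 14
f 12 14 4
f 13 1 15
f 13 15 14
f 14 15 16
f 14 16 4
f 15 1 17
f 15 17 16
f 16 17 18
f 16 18 4
f 17 1 19
f 17 19 18
f 18 19 20
f 18 20 4
f 19 1 2
f 19 2 20
f 20 2 3
f 20 3 4
f 22 21 25
f 22 25 23
f 23 25 26
f 23 26 24
f 25 21 27
f 25 27 26
f 26 27 28
f 26 28 24
f 27 21 29
f 27 29 28
f 28 29 30
f 28 30 24
f 29 21 31
f 29 31 30
f 30 31 32
f 30 32 24
f 31 21 33
f 31 33 32
f 32 33 34
f 32 34 24
f 33 21 35
f 33 35 34
f 34 35 36
f 34 36 24
f 35 21 37
f 35 37 36
f 36 37 38
f 36 38 24
f 37 21 39
f 37 39 38
f 38 39 40
f 38 40 24
f 39 21 41
f 39 41 40
f 40 41 42
f 40 42 24
f 41 21 43
f 41 43 42
f 42 43 44
f 42 44 24
f 43 21 45
f 43 45 44
f 44 45 46
f 44 46 24
f 45 21 47
f 45 47 46
f 46 47 48
f 46 48 24
f 47 21 49
f 47 49 48
f 48 49 50
f 48 50 24
f 49 21 51
f 49 51 50
f 50 51 52
f 50 52 24
f 51 21 53
f 51 53 52
f 52 53 54
f 52 54 24
f 53 21 22
f 53 22 54
f 54 22 23
f 54 23 24
f 56 55 59
f 56 59 57
f 57 59 60
f 57 60 58
f 59 55 61
f 59 61 60
f 60 61 62
f 60 62 58
f 61 55 63
f 61 63 62
f 62 63 64
f 62 64 58
f 63 55 65
f 63 65 64
f 64 65 66
f 64 66 58
f 65 55 67
f 65 67 66
f 66 67 68
f 66 68 58
f 67 55 69
f 67 69 68
f 68 69 70
f 68 70 58
f 69 55 71
f 69 71 70
f 70 71 72
f 70 72 58
f 71 55 73
f 71 73 72
f 72 73 74
f 72 74 58
f 73 55 75
f 73 75 74
f 74 75 76
f 74 76 58
f 75 55 77
f 75 77 76
f 76 77 78
f 76 78 58
f 77 55 79
f 77 79 78
f 78 79 80
f 78 80 58
f 79 55 56
f 79 56 80
f 80 56 57
f 80 57 58
f 82 84 81
f 85 82 81
f 81 84 83
f 83 85 81
f 82 88 84
f 86 82 85
f 86 88 82
f 84 88 83
f 87 85 83
f 83 88 87
f 87 86 85
f 88 86 87



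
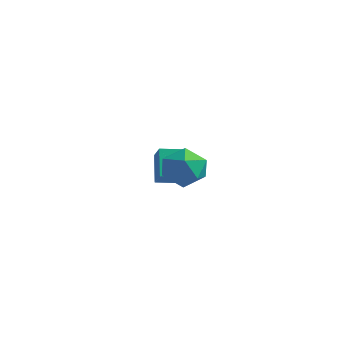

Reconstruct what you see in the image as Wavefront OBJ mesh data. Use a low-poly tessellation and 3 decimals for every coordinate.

v -2.118 0.465 -1.56
v -2.804 1.064 -0.318
v -1.522 1.36 -1.662
v -2.208 1.959 -0.42
v -1.272 -0.019 -0.86
v -1.958 0.58 0.382
v -0.676 0.876 -0.962
v -1.362 1.475 0.28
v 2.409 -2.136 0.744
v 3.414 -1.936 0.852
v 2.526 -3.344 1.888
v 3.531 -3.144 1.996
v 2.832 -2.462 2.324
v 2.76 -1.715 1.617
v 3.18 -3.565 1.123
v 3.108 -2.818 0.416
v 3.891 -2.819 1.086
v 3.676 -2.138 1.828
v 2.264 -3.142 0.912
v 2.049 -2.461 1.654
f 2 4 1
f 5 2 1
f 1 4 3
f 3 5 1
f 2 8 4
f 6 2 5
f 6 8 2
f 4 8 3
f 7 5 3
f 3 8 7
f 7 6 5
f 8 6 7
f 9 20 14
f 9 14 10
f 9 10 16
f 9 16 19
f 9 19 20
f 10 14 18
f 14 20 13
f 20 19 11
f 19 16 15
f 16 10 17
f 12 18 13
f 12 13 11
f 12 11 15
f 12 15 17
f 12 17 18
f 13 18 14
f 11 13 20
f 15 11 19
f 17 15 16
f 18 17 10



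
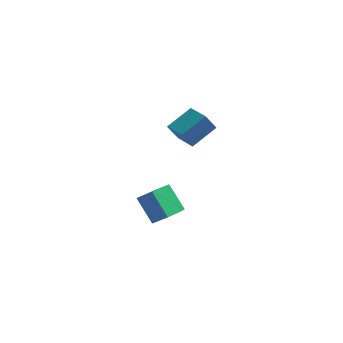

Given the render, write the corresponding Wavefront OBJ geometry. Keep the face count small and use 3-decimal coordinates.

v -2.891 -1.472 -4.331
v -3.89 -0.485 -2.921
v -2.034 -0.016 -4.743
v -3.033 0.972 -3.333
v -1.967 -1.772 -3.467
v -2.966 -0.784 -2.057
v -1.11 -0.315 -3.879
v -2.109 0.672 -2.469
v -0.549 -1.878 2.936
v -1.159 -2.037 3.981
v -1.476 -0.517 2.603
v -2.086 -0.676 3.647
v 0.706 -0.804 3.833
v 0.096 -0.963 4.877
v -0.221 0.557 3.499
v -0.831 0.398 4.544
f 2 4 1
f 5 2 1
f 1 4 3
f 3 5 1
f 2 8 4
f 6 2 5
f 6 8 2
f 4 8 3
f 7 5 3
f 3 8 7
f 7 6 5
f 8 6 7
f 10 12 9
f 13 10 9
f 9 12 11
f 11 13 9
f 10 16 12
f 14 10 13
f 14 16 10
f 12 16 11
f 15 13 11
f 11 16 15
f 15 14 13
f 16 14 15



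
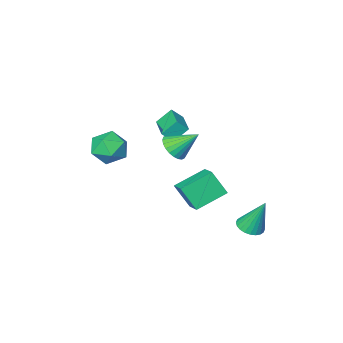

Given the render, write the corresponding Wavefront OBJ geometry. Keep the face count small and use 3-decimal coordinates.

v -2.272 1.654 -4.629
v -1.562 1.546 -4.448
v -2.648 2.326 -2.751
v -1.555 1.818 -4.544
v -1.657 2.066 -4.653
v -1.853 2.25 -4.758
v -2.112 2.344 -4.844
v -2.395 2.333 -4.897
v -2.66 2.218 -4.909
v -2.866 2.018 -4.878
v -2.981 1.762 -4.81
v -2.988 1.49 -4.714
v -2.886 1.243 -4.605
v -2.691 1.058 -4.5
v -2.431 0.964 -4.414
v -2.148 0.975 -4.361
v -1.883 1.09 -4.349
v -1.677 1.29 -4.38
v 1.919 1.43 2.12
v 2.42 1.229 2.697
v 1.081 2.21 3.12
v 2.546 1.492 2.598
v 2.576 1.745 2.425
v 2.507 1.951 2.207
v 2.348 2.078 1.975
v 2.124 2.106 1.765
v 1.868 2.031 1.609
v 1.621 1.864 1.531
v 1.419 1.632 1.543
v 1.293 1.369 1.643
v 1.262 1.115 1.815
v 1.332 0.909 2.034
v 1.491 0.783 2.266
v 1.715 0.755 2.475
v 1.97 0.83 2.631
v 2.218 0.996 2.709
v 2.247 -2.371 -0.399
v 3.18 -2.192 0.075
v 2.34 -4.028 0.045
v 3.273 -3.849 0.519
v 2.382 -3.448 0.934
v 2.324 -2.423 0.659
v 3.196 -3.797 -0.539
v 3.138 -2.772 -0.814
v 3.767 -3.073 -0.012
v 3.264 -2.857 0.898
v 2.256 -3.363 -0.778
v 1.753 -3.147 0.132
v -0.802 -2.104 1.584
v -0.285 -2.343 2.145
v -0.204 -0.644 1.655
v 0.313 -0.882 2.217
v -0.093 -2.358 0.823
v 0.424 -2.596 1.385
v 0.505 -0.897 0.895
v 1.022 -1.136 1.456
v -1.135 -2.008 -4.881
v -2.84 -1.847 -4.156
v -0.825 -0.897 -4.4
v -2.531 -0.735 -3.675
v -0.649 -2.705 -3.585
v -2.355 -2.543 -2.86
v -0.34 -1.593 -3.104
v -2.045 -1.432 -2.379
f 2 1 4
f 2 4 3
f 4 1 5
f 4 5 3
f 5 1 6
f 5 6 3
f 6 1 7
f 6 7 3
f 7 1 8
f 7 8 3
f 8 1 9
f 8 9 3
f 9 1 10
f 9 10 3
f 10 1 11
f 10 11 3
f 11 1 12
f 11 12 3
f 12 1 13
f 12 13 3
f 13 1 14
f 13 14 3
f 14 1 15
f 14 15 3
f 15 1 16
f 15 16 3
f 16 1 17
f 16 17 3
f 17 1 18
f 17 18 3
f 18 1 2
f 18 2 3
f 20 19 22
f 20 22 21
f 22 19 23
f 22 23 21
f 23 19 24
f 23 24 21
f 24 19 25
f 24 25 21
f 25 19 26
f 25 26 21
f 26 19 27
f 26 27 21
f 27 19 28
f 27 28 21
f 28 19 29
f 28 29 21
f 29 19 30
f 29 30 21
f 30 19 31
f 30 31 21
f 31 19 32
f 31 32 21
f 32 19 33
f 32 33 21
f 33 19 34
f 33 34 21
f 34 19 35
f 34 35 21
f 35 19 36
f 35 36 21
f 36 19 20
f 36 20 21
f 37 48 42
f 37 42 38
f 37 38 44
f 37 44 47
f 37 47 48
f 38 42 46
f 42 48 41
f 48 47 39
f 47 44 43
f 44 38 45
f 40 46 41
f 40 41 39
f 40 39 43
f 40 43 45
f 40 45 46
f 41 46 42
f 39 41 48
f 43 39 47
f 45 43 44
f 46 45 38
f 50 52 49
f 53 50 49
f 49 52 51
f 51 53 49
f 50 56 52
f 54 50 53
f 54 56 50
f 52 56 51
f 55 53 51
f 51 56 55
f 55 54 53
f 56 54 55
f 58 60 57
f 61 58 57
f 57 60 59
f 59 61 57
f 58 64 60
f 62 58 61
f 62 64 58
f 60 64 59
f 63 61 59
f 59 64 63
f 63 62 61
f 64 62 63



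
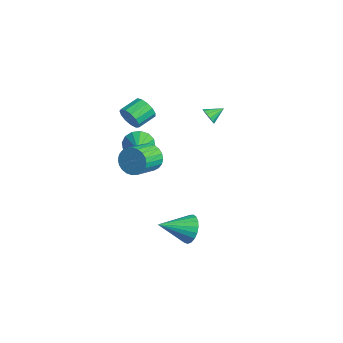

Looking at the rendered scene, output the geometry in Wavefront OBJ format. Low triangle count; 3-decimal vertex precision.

v -2.941 -2.091 -0.963
v -2.464 -1.85 -1.797
v -1.219 -2.709 -0.157
v -2.448 -1.427 -1.508
v -2.563 -1.182 -1.073
v -2.78 -1.18 -0.609
v -3.04 -1.423 -0.24
v -3.274 -1.844 -0.064
v -3.418 -2.331 -0.13
v -3.435 -2.754 -0.419
v -3.319 -2.999 -0.854
v -3.102 -3.001 -1.318
v -2.842 -2.759 -1.687
v -2.609 -2.338 -1.863
v -3.74 -2.365 0.868
v -3.246 -2.433 1.569
v -3.687 -1.263 1.993
v -4.18 -1.195 1.292
v -2.977 -2.21 1.234
v -3.417 -1.04 1.657
v -2.95 -2.037 0.782
v -3.39 -0.867 1.206
v -3.173 -1.967 0.358
v -3.613 -0.797 0.781
v -3.577 -2.024 0.096
v -4.017 -0.854 0.519
v -4.032 -2.189 0.079
v -4.472 -1.019 0.502
v -4.395 -2.41 0.313
v -4.835 -1.24 0.736
v -4.549 -2.617 0.723
v -4.989 -1.447 1.146
v -4.447 -2.743 1.179
v -4.887 -1.573 1.603
v -4.12 -2.75 1.537
v -4.56 -1.58 1.96
v -3.673 -2.634 1.682
v -4.113 -1.464 2.106
v 3.723 -1.334 -4.032
v 4.466 -1.094 -3.377
v 3.617 -3.206 -3.228
v 4.119 -0.982 -3.161
v 3.703 -0.93 -3.096
v 3.291 -0.949 -3.193
v 2.953 -1.034 -3.435
v 2.748 -1.171 -3.78
v 2.712 -1.336 -4.169
v 2.851 -1.501 -4.534
v 3.14 -1.637 -4.813
v 3.53 -1.721 -4.956
v 3.954 -1.738 -4.94
v 4.337 -1.685 -4.767
v 4.615 -1.571 -4.467
v 4.738 -1.417 -4.092
v 4.685 -1.248 -3.706
v 0.992 -2.802 0.656
v 1.596 -2.701 -0.096
v 2.471 -3.996 0.431
v 1.868 -4.098 1.184
v 1.763 -2.482 0.163
v 2.639 -3.777 0.69
v 1.814 -2.312 0.498
v 2.689 -3.607 1.025
v 1.739 -2.216 0.856
v 2.615 -3.512 1.383
v 1.551 -2.21 1.184
v 2.426 -3.506 1.711
v 1.277 -2.294 1.432
v 2.153 -3.59 1.959
v 0.96 -2.456 1.562
v 1.836 -3.751 2.089
v 0.648 -2.67 1.554
v 1.524 -3.965 2.081
v 0.389 -2.904 1.409
v 1.264 -4.199 1.936
v 0.221 -3.123 1.15
v 1.097 -4.418 1.677
v 0.171 -3.293 0.815
v 1.046 -4.588 1.342
v 0.245 -3.388 0.457
v 1.121 -4.684 0.984
v 0.434 -3.394 0.129
v 1.309 -4.69 0.656
v 0.707 -3.31 -0.119
v 1.583 -4.606 0.408
v 1.024 -3.149 -0.249
v 1.9 -4.444 0.278
v 1.336 -2.935 -0.241
v 2.212 -4.23 0.286
v -2.636 2.188 0.694
v -2.151 2.37 0.336
v -2.644 3.172 1.186
v -2.445 2.457 0.158
v -2.8 2.459 0.149
v -3.103 2.374 0.314
v -3.258 2.231 0.599
v -3.215 2.074 0.915
v -2.989 1.953 1.16
v -2.651 1.906 1.258
v -2.308 1.95 1.176
v -2.07 2.068 0.942
v -2.011 2.225 0.629
f 2 1 4
f 2 4 3
f 4 1 5
f 4 5 3
f 5 1 6
f 5 6 3
f 6 1 7
f 6 7 3
f 7 1 8
f 7 8 3
f 8 1 9
f 8 9 3
f 9 1 10
f 9 10 3
f 10 1 11
f 10 11 3
f 11 1 12
f 11 12 3
f 12 1 13
f 12 13 3
f 13 1 14
f 13 14 3
f 14 1 2
f 14 2 3
f 16 15 19
f 16 19 17
f 17 19 20
f 17 20 18
f 19 15 21
f 19 21 20
f 20 21 22
f 20 22 18
f 21 15 23
f 21 23 22
f 22 23 24
f 22 24 18
f 23 15 25
f 23 25 24
f 24 25 26
f 24 26 18
f 25 15 27
f 25 27 26
f 26 27 28
f 26 28 18
f 27 15 29
f 27 29 28
f 28 29 30
f 28 30 18
f 29 15 31
f 29 31 30
f 30 31 32
f 30 32 18
f 31 15 33
f 31 33 32
f 32 33 34
f 32 34 18
f 33 15 35
f 33 35 34
f 34 35 36
f 34 36 18
f 35 15 37
f 35 37 36
f 36 37 38
f 36 38 18
f 37 15 16
f 37 16 38
f 38 16 17
f 38 17 18
f 40 39 42
f 40 42 41
f 42 39 43
f 42 43 41
f 43 39 44
f 43 44 41
f 44 39 45
f 44 45 41
f 45 39 46
f 45 46 41
f 46 39 47
f 46 47 41
f 47 39 48
f 47 48 41
f 48 39 49
f 48 49 41
f 49 39 50
f 49 50 41
f 50 39 51
f 50 51 41
f 51 39 52
f 51 52 41
f 52 39 53
f 52 53 41
f 53 39 54
f 53 54 41
f 54 39 55
f 54 55 41
f 55 39 40
f 55 40 41
f 57 56 60
f 57 60 58
f 58 60 61
f 58 61 59
f 60 56 62
f 60 62 61
f 61 62 63
f 61 63 59
f 62 56 64
f 62 64 63
f 63 64 65
f 63 65 59
f 64 56 66
f 64 66 65
f 65 66 67
f 65 67 59
f 66 56 68
f 66 68 67
f 67 68 69
f 67 69 59
f 68 56 70
f 68 70 69
f 69 70 71
f 69 71 59
f 70 56 72
f 70 72 71
f 71 72 73
f 71 73 59
f 72 56 74
f 72 74 73
f 73 74 75
f 73 75 59
f 74 56 76
f 74 76 75
f 75 76 77
f 75 77 59
f 76 56 78
f 76 78 77
f 77 78 79
f 77 79 59
f 78 56 80
f 78 80 79
f 79 80 81
f 79 81 59
f 80 56 82
f 80 82 81
f 81 82 83
f 81 83 59
f 82 56 84
f 82 84 83
f 83 84 85
f 83 85 59
f 84 56 86
f 84 86 85
f 85 86 87
f 85 87 59
f 86 56 88
f 86 88 87
f 87 88 89
f 87 89 59
f 88 56 57
f 88 57 89
f 89 57 58
f 89 58 59
f 91 90 93
f 91 93 92
f 93 90 94
f 93 94 92
f 94 90 95
f 94 95 92
f 95 90 96
f 95 96 92
f 96 90 97
f 96 97 92
f 97 90 98
f 97 98 92
f 98 90 99
f 98 99 92
f 99 90 100
f 99 100 92
f 100 90 101
f 100 101 92
f 101 90 102
f 101 102 92
f 102 90 91
f 102 91 92



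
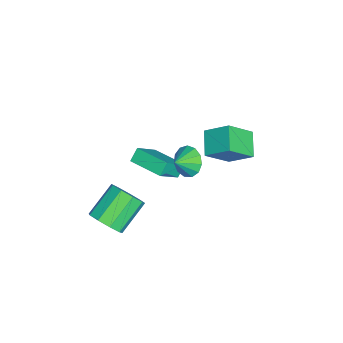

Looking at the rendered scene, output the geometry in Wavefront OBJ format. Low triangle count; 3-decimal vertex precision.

v -0.763 0.172 -0.007
v -0.053 0.852 -0.122
v -0.077 -0.452 0.547
v -0.319 0.98 0.352
v -0.726 0.852 0.711
v -1.144 0.507 0.843
v -1.442 0.056 0.704
v -1.524 -0.358 0.34
v -1.365 -0.604 -0.134
v -1.014 -0.604 -0.568
v -0.584 -0.358 -0.824
v -0.211 0.057 -0.821
v -0.013 0.508 -0.559
v -0.039 2.446 1.123
v -1.417 2.229 1.842
v 0.264 3.766 2.099
v -1.114 3.55 2.819
v 0.834 1.27 2.441
v -0.544 1.054 3.161
v 1.137 2.591 3.418
v -0.241 2.374 4.137
v 3.38 -3.609 -1.647
v 4.153 -3.221 -1.018
v 2.673 -2.243 0.197
v 1.9 -2.631 -0.433
v 4.015 -2.752 -1.563
v 2.536 -1.774 -0.348
v 3.58 -2.685 -2.148
v 2.101 -1.706 -0.933
v 3.051 -3.049 -2.498
v 1.572 -2.071 -1.283
v 2.676 -3.676 -2.451
v 1.196 -2.698 -1.236
v 2.63 -4.271 -2.027
v 1.15 -3.293 -0.812
v 2.935 -4.557 -1.426
v 1.455 -3.579 -0.211
v 3.448 -4.399 -0.929
v 1.968 -3.421 0.286
v 3.929 -3.871 -0.767
v 2.449 -2.893 0.448
v -4.208 -2.519 -4.335
v -2.972 -3.322 -2.939
v -4.769 -2.211 -3.66
v -3.533 -3.014 -2.264
v -3.107 -0.686 -4.256
v -1.871 -1.489 -2.86
v -3.668 -0.378 -3.581
v -2.432 -1.181 -2.185
f 2 1 4
f 2 4 3
f 4 1 5
f 4 5 3
f 5 1 6
f 5 6 3
f 6 1 7
f 6 7 3
f 7 1 8
f 7 8 3
f 8 1 9
f 8 9 3
f 9 1 10
f 9 10 3
f 10 1 11
f 10 11 3
f 11 1 12
f 11 12 3
f 12 1 13
f 12 13 3
f 13 1 2
f 13 2 3
f 15 17 14
f 18 15 14
f 14 17 16
f 16 18 14
f 15 21 17
f 19 15 18
f 19 21 15
f 17 21 16
f 20 18 16
f 16 21 20
f 20 19 18
f 21 19 20
f 23 22 26
f 23 26 24
f 24 26 27
f 24 27 25
f 26 22 28
f 26 28 27
f 27 28 29
f 27 29 25
f 28 22 30
f 28 30 29
f 29 30 31
f 29 31 25
f 30 22 32
f 30 32 31
f 31 32 33
f 31 33 25
f 32 22 34
f 32 34 33
f 33 34 35
f 33 35 25
f 34 22 36
f 34 36 35
f 35 36 37
f 35 37 25
f 36 22 38
f 36 38 37
f 37 38 39
f 37 39 25
f 38 22 40
f 38 40 39
f 39 40 41
f 39 41 25
f 40 22 23
f 40 23 41
f 41 23 24
f 41 24 25
f 43 45 42
f 46 43 42
f 42 45 44
f 44 46 42
f 43 49 45
f 47 43 46
f 47 49 43
f 45 49 44
f 48 46 44
f 44 49 48
f 48 47 46
f 49 47 48



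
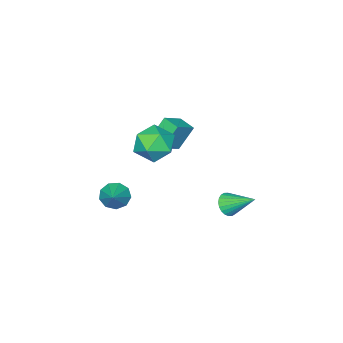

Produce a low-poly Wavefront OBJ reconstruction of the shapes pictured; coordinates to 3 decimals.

v -2.172 2.843 -3.041
v -1.808 2.566 -2.512
v -2.508 4.277 -2.059
v -1.613 2.702 -2.645
v -1.503 2.861 -2.838
v -1.494 3.016 -3.062
v -1.589 3.146 -3.283
v -1.773 3.229 -3.468
v -2.017 3.254 -3.587
v -2.285 3.216 -3.623
v -2.536 3.121 -3.571
v -2.731 2.984 -3.438
v -2.842 2.826 -3.245
v -2.85 2.67 -3.02
v -2.755 2.541 -2.799
v -2.572 2.458 -2.615
v -2.327 2.433 -2.496
v -2.059 2.471 -2.459
v 1.254 2.564 3.753
v 2.13 3.14 3.375
v 2.11 1.02 3.385
v 2.986 1.596 3.007
v 2.742 1.603 4.094
v 2.212 2.557 4.322
v 2.028 1.603 2.438
v 1.498 2.557 2.666
v 2.608 2.546 2.562
v 3.049 2.547 3.586
v 1.191 1.613 3.174
v 1.632 1.614 4.198
v 2.211 -0.488 -1.725
v 2.481 -0.137 -2.367
v 3.129 0.288 -0.915
v 2.071 0.139 -2.167
v 1.726 0.123 -1.76
v 1.608 -0.18 -1.337
v 1.772 -0.627 -1.095
v 2.141 -1.008 -1.148
v 2.543 -1.146 -1.471
v 2.789 -0.976 -1.913
v 2.765 -0.578 -2.267
v -1.246 0.532 2.568
v -0.109 0.559 3.239
v -1.175 1.467 2.412
v -0.039 1.494 3.083
v -0.501 0.266 1.317
v 0.635 0.293 1.988
v -0.431 1.201 1.161
v 0.706 1.228 1.832
f 2 1 4
f 2 4 3
f 4 1 5
f 4 5 3
f 5 1 6
f 5 6 3
f 6 1 7
f 6 7 3
f 7 1 8
f 7 8 3
f 8 1 9
f 8 9 3
f 9 1 10
f 9 10 3
f 10 1 11
f 10 11 3
f 11 1 12
f 11 12 3
f 12 1 13
f 12 13 3
f 13 1 14
f 13 14 3
f 14 1 15
f 14 15 3
f 15 1 16
f 15 16 3
f 16 1 17
f 16 17 3
f 17 1 18
f 17 18 3
f 18 1 2
f 18 2 3
f 19 30 24
f 19 24 20
f 19 20 26
f 19 26 29
f 19 29 30
f 20 24 28
f 24 30 23
f 30 29 21
f 29 26 25
f 26 20 27
f 22 28 23
f 22 23 21
f 22 21 25
f 22 25 27
f 22 27 28
f 23 28 24
f 21 23 30
f 25 21 29
f 27 25 26
f 28 27 20
f 32 31 34
f 32 34 33
f 34 31 35
f 34 35 33
f 35 31 36
f 35 36 33
f 36 31 37
f 36 37 33
f 37 31 38
f 37 38 33
f 38 31 39
f 38 39 33
f 39 31 40
f 39 40 33
f 40 31 41
f 40 41 33
f 41 31 32
f 41 32 33
f 43 45 42
f 46 43 42
f 42 45 44
f 44 46 42
f 43 49 45
f 47 43 46
f 47 49 43
f 45 49 44
f 48 46 44
f 44 49 48
f 48 47 46
f 49 47 48



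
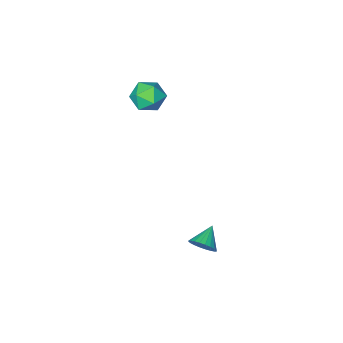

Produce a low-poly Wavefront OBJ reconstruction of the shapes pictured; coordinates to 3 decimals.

v 0.443 3.875 -4.232
v 1.041 3.28 -3.918
v -0.663 3.165 -3.468
v 1.054 3.527 -3.67
v 0.974 3.828 -3.507
v 0.813 4.135 -3.454
v 0.596 4.403 -3.52
v 0.355 4.591 -3.694
v 0.128 4.669 -3.95
v -0.051 4.627 -4.249
v -0.155 4.47 -4.546
v -0.168 4.222 -4.794
v -0.088 3.921 -4.957
v 0.073 3.614 -5.01
v 0.291 3.346 -4.944
v 0.531 3.158 -4.77
v 0.758 3.08 -4.514
v 0.937 3.122 -4.215
v -1.144 -3.629 3.079
v -0.433 -2.674 2.938
v -0.047 -4.226 4.562
v 0.664 -3.271 4.421
v -0.456 -3.13 4.823
v -1.135 -2.761 3.906
v 0.655 -4.139 3.594
v -0.024 -3.77 2.677
v 0.678 -2.989 3.256
v -0.008 -2.366 4.016
v -0.472 -4.534 3.484
v -1.158 -3.911 4.244
f 2 1 4
f 2 4 3
f 4 1 5
f 4 5 3
f 5 1 6
f 5 6 3
f 6 1 7
f 6 7 3
f 7 1 8
f 7 8 3
f 8 1 9
f 8 9 3
f 9 1 10
f 9 10 3
f 10 1 11
f 10 11 3
f 11 1 12
f 11 12 3
f 12 1 13
f 12 13 3
f 13 1 14
f 13 14 3
f 14 1 15
f 14 15 3
f 15 1 16
f 15 16 3
f 16 1 17
f 16 17 3
f 17 1 18
f 17 18 3
f 18 1 2
f 18 2 3
f 19 30 24
f 19 24 20
f 19 20 26
f 19 26 29
f 19 29 30
f 20 24 28
f 24 30 23
f 30 29 21
f 29 26 25
f 26 20 27
f 22 28 23
f 22 23 21
f 22 21 25
f 22 25 27
f 22 27 28
f 23 28 24
f 21 23 30
f 25 21 29
f 27 25 26
f 28 27 20



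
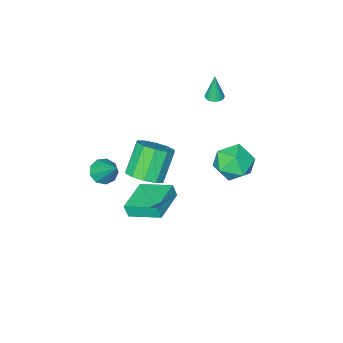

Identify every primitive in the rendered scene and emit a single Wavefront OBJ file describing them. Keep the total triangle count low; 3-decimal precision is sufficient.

v 2.9 2.526 1.321
v 3.749 2.662 1.924
v 2.689 2.21 3.521
v 1.84 2.074 2.919
v 3.441 3.232 1.88
v 2.381 2.779 3.478
v 2.926 3.532 1.623
v 1.866 3.079 3.221
v 2.401 3.447 1.251
v 1.341 2.995 2.848
v 2.067 3.011 0.906
v 1.007 2.559 2.503
v 2.051 2.39 0.719
v 0.991 1.938 2.316
v 2.359 1.821 0.762
v 1.299 1.368 2.36
v 2.874 1.521 1.019
v 1.814 1.068 2.617
v 3.399 1.605 1.392
v 2.339 1.153 2.989
v 3.733 2.041 1.737
v 2.673 1.589 3.334
v -3.601 -0.033 2.566
v -3.072 -0.057 2.577
v -3.639 -0.087 4.194
v -3.103 0.147 2.583
v -3.21 0.324 2.587
v -3.377 0.447 2.587
v -3.577 0.496 2.584
v -3.782 0.465 2.578
v -3.959 0.358 2.57
v -4.081 0.191 2.562
v -4.13 -0.009 2.554
v -4.099 -0.214 2.548
v -3.992 -0.39 2.545
v -3.825 -0.513 2.545
v -3.624 -0.562 2.548
v -3.42 -0.531 2.553
v -3.243 -0.424 2.561
v -3.121 -0.258 2.57
v 3.665 0.007 0.28
v 4.455 -0.118 0.321
v 3.815 1.433 1.76
v 4.346 0.274 -0.045
v 3.919 0.541 -0.259
v 3.373 0.558 -0.221
v 2.964 0.318 0.052
v 2.884 -0.068 0.432
v 3.169 -0.419 0.74
v 3.686 -0.57 0.834
v 4.194 -0.451 0.668
v 0.311 -1.089 -4.556
v 0.444 -1.312 -3.779
v -0.658 0.564 -3.917
v -0.525 0.341 -3.139
v 2.165 -0.001 -4.561
v 2.298 -0.224 -3.783
v 1.196 1.652 -3.921
v 1.329 1.429 -3.144
v -2.008 3.83 1.118
v -1.167 3.545 0.237
v -3.473 3.015 -0.017
v -2.632 2.73 -0.898
v -2.615 2.131 0.2
v -1.71 2.635 0.902
v -2.93 3.925 -0.682
v -2.025 4.429 0.02
v -1.737 3.604 -0.875
v -1.542 2.494 -0.33
v -3.098 4.066 0.55
v -2.903 2.956 1.095
f 2 1 5
f 2 5 3
f 3 5 6
f 3 6 4
f 5 1 7
f 5 7 6
f 6 7 8
f 6 8 4
f 7 1 9
f 7 9 8
f 8 9 10
f 8 10 4
f 9 1 11
f 9 11 10
f 10 11 12
f 10 12 4
f 11 1 13
f 11 13 12
f 12 13 14
f 12 14 4
f 13 1 15
f 13 15 14
f 14 15 16
f 14 16 4
f 15 1 17
f 15 17 16
f 16 17 18
f 16 18 4
f 17 1 19
f 17 19 18
f 18 19 20
f 18 20 4
f 19 1 21
f 19 21 20
f 20 21 22
f 20 22 4
f 21 1 2
f 21 2 22
f 22 2 3
f 22 3 4
f 24 23 26
f 24 26 25
f 26 23 27
f 26 27 25
f 27 23 28
f 27 28 25
f 28 23 29
f 28 29 25
f 29 23 30
f 29 30 25
f 30 23 31
f 30 31 25
f 31 23 32
f 31 32 25
f 32 23 33
f 32 33 25
f 33 23 34
f 33 34 25
f 34 23 35
f 34 35 25
f 35 23 36
f 35 36 25
f 36 23 37
f 36 37 25
f 37 23 38
f 37 38 25
f 38 23 39
f 38 39 25
f 39 23 40
f 39 40 25
f 40 23 24
f 40 24 25
f 42 41 44
f 42 44 43
f 44 41 45
f 44 45 43
f 45 41 46
f 45 46 43
f 46 41 47
f 46 47 43
f 47 41 48
f 47 48 43
f 48 41 49
f 48 49 43
f 49 41 50
f 49 50 43
f 50 41 51
f 50 51 43
f 51 41 42
f 51 42 43
f 53 55 52
f 56 53 52
f 52 55 54
f 54 56 52
f 53 59 55
f 57 53 56
f 57 59 53
f 55 59 54
f 58 56 54
f 54 59 58
f 58 57 56
f 59 57 58
f 60 71 65
f 60 65 61
f 60 61 67
f 60 67 70
f 60 70 71
f 61 65 69
f 65 71 64
f 71 70 62
f 70 67 66
f 67 61 68
f 63 69 64
f 63 64 62
f 63 62 66
f 63 66 68
f 63 68 69
f 64 69 65
f 62 64 71
f 66 62 70
f 68 66 67
f 69 68 61



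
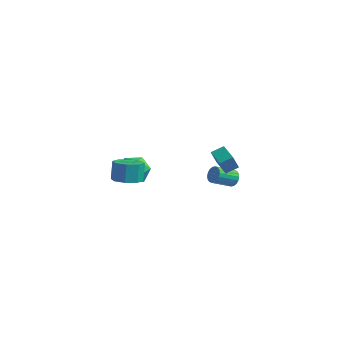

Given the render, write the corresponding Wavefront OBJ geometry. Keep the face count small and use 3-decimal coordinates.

v -4.474 0.786 -2.022
v -3.721 1.524 -2.151
v -3.779 -0.144 -3.289
v -3.026 0.594 -3.418
v -3.038 -0.004 -2.54
v -3.468 0.571 -1.758
v -4.032 0.809 -3.682
v -4.462 1.384 -2.9
v -3.448 1.538 -3.178
v -2.834 1.036 -2.472
v -4.666 0.344 -2.968
v -4.052 -0.158 -2.262
v 1.728 2.565 -2.552
v 2.226 2.309 -2.401
v 1.51 1.319 -1.718
v 1.012 1.575 -1.868
v 2.185 2.473 -2.206
v 1.469 1.483 -1.523
v 2.053 2.656 -2.08
v 1.337 1.666 -1.397
v 1.857 2.82 -2.047
v 1.141 1.83 -1.364
v 1.635 2.934 -2.114
v 0.919 1.944 -1.431
v 1.432 2.975 -2.268
v 0.716 1.985 -1.585
v 1.287 2.935 -2.478
v 0.571 1.945 -1.795
v 1.23 2.821 -2.702
v 0.514 1.831 -2.019
v 1.271 2.657 -2.897
v 0.555 1.667 -2.214
v 1.403 2.474 -3.023
v 0.687 1.484 -2.34
v 1.599 2.31 -3.056
v 0.883 1.32 -2.373
v 1.821 2.196 -2.989
v 1.105 1.206 -2.306
v 2.024 2.155 -2.835
v 1.308 1.165 -2.152
v 2.169 2.195 -2.625
v 1.453 1.205 -1.942
v -1.285 -3.907 0.306
v -0.473 -3.544 0.29
v -0.662 -3.07 1.398
v -1.475 -3.433 1.414
v -0.948 -3.13 0.032
v -1.138 -2.657 1.14
v -1.621 -3.171 -0.066
v -1.811 -2.698 1.042
v -2.097 -3.643 0.054
v -2.287 -3.17 1.163
v -2.098 -4.27 0.322
v -2.287 -3.796 1.43
v -1.622 -4.683 0.58
v -1.812 -4.21 1.688
v -0.949 -4.642 0.678
v -1.139 -4.169 1.786
v -0.473 -4.17 0.557
v -0.663 -3.697 1.666
v 4.196 -2.711 2.191
v 4.036 -3.079 3.162
v 3.239 -2.012 2.298
v 3.079 -2.38 3.269
v 4.661 -2.12 2.491
v 4.501 -2.488 3.462
v 3.704 -1.421 2.598
v 3.544 -1.789 3.569
f 1 12 6
f 1 6 2
f 1 2 8
f 1 8 11
f 1 11 12
f 2 6 10
f 6 12 5
f 12 11 3
f 11 8 7
f 8 2 9
f 4 10 5
f 4 5 3
f 4 3 7
f 4 7 9
f 4 9 10
f 5 10 6
f 3 5 12
f 7 3 11
f 9 7 8
f 10 9 2
f 14 13 17
f 14 17 15
f 15 17 18
f 15 18 16
f 17 13 19
f 17 19 18
f 18 19 20
f 18 20 16
f 19 13 21
f 19 21 20
f 20 21 22
f 20 22 16
f 21 13 23
f 21 23 22
f 22 23 24
f 22 24 16
f 23 13 25
f 23 25 24
f 24 25 26
f 24 26 16
f 25 13 27
f 25 27 26
f 26 27 28
f 26 28 16
f 27 13 29
f 27 29 28
f 28 29 30
f 28 30 16
f 29 13 31
f 29 31 30
f 30 31 32
f 30 32 16
f 31 13 33
f 31 33 32
f 32 33 34
f 32 34 16
f 33 13 35
f 33 35 34
f 34 35 36
f 34 36 16
f 35 13 37
f 35 37 36
f 36 37 38
f 36 38 16
f 37 13 39
f 37 39 38
f 38 39 40
f 38 40 16
f 39 13 41
f 39 41 40
f 40 41 42
f 40 42 16
f 41 13 14
f 41 14 42
f 42 14 15
f 42 15 16
f 44 43 47
f 44 47 45
f 45 47 48
f 45 48 46
f 47 43 49
f 47 49 48
f 48 49 50
f 48 50 46
f 49 43 51
f 49 51 50
f 50 51 52
f 50 52 46
f 51 43 53
f 51 53 52
f 52 53 54
f 52 54 46
f 53 43 55
f 53 55 54
f 54 55 56
f 54 56 46
f 55 43 57
f 55 57 56
f 56 57 58
f 56 58 46
f 57 43 59
f 57 59 58
f 58 59 60
f 58 60 46
f 59 43 44
f 59 44 60
f 60 44 45
f 60 45 46
f 62 64 61
f 65 62 61
f 61 64 63
f 63 65 61
f 62 68 64
f 66 62 65
f 66 68 62
f 64 68 63
f 67 65 63
f 63 68 67
f 67 66 65
f 68 66 67



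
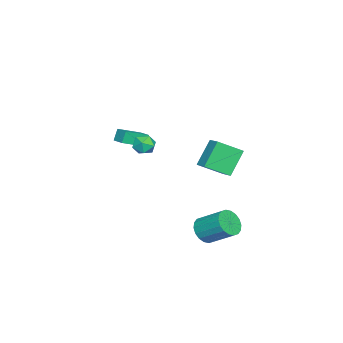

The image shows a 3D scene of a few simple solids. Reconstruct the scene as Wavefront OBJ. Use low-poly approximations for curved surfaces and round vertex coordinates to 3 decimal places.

v -0.319 3.875 0.819
v 0.461 2.569 1.724
v 0.457 4.594 1.188
v 1.237 3.288 2.093
v 0.783 3.472 -0.713
v 1.563 2.166 0.192
v 1.559 4.191 -0.344
v 2.339 2.885 0.561
v 2.892 3.15 -4.302
v 3.378 3.556 -4.997
v 3.653 5.116 -3.893
v 3.168 4.71 -3.198
v 2.986 3.679 -5.073
v 3.261 5.239 -3.97
v 2.575 3.698 -4.997
v 2.85 5.257 -3.893
v 2.227 3.608 -4.782
v 2.502 5.167 -3.679
v 2.011 3.427 -4.473
v 2.286 4.987 -3.37
v 1.969 3.192 -4.13
v 2.244 4.751 -3.027
v 2.11 2.948 -3.821
v 2.386 4.508 -2.717
v 2.407 2.744 -3.607
v 2.682 4.304 -2.503
v 2.799 2.621 -3.53
v 3.074 4.181 -2.427
v 3.21 2.603 -3.607
v 3.485 4.162 -2.503
v 3.558 2.693 -3.821
v 3.833 4.252 -2.718
v 3.774 2.873 -4.13
v 4.049 4.433 -3.027
v 3.816 3.109 -4.473
v 4.091 4.668 -3.37
v 3.674 3.352 -4.783
v 3.95 4.912 -3.679
v -3.463 -3.434 -1.57
v -3.857 -3.339 -0.766
v -2.898 -2.681 -1.382
v -3.292 -2.586 -0.578
v -2.308 -4.474 -0.882
v -2.702 -4.379 -0.078
v -1.743 -3.721 -0.694
v -2.137 -3.626 0.11
v 3.687 0.399 2.423
v 4.055 -0.195 2.739
v 2.905 -0.385 1.861
v 3.273 -0.979 2.177
v 2.859 -0.506 2.617
v 3.342 -0.021 2.965
v 3.618 -0.559 1.635
v 4.101 -0.074 1.983
v 4.012 -0.787 2.253
v 3.544 -0.755 2.859
v 3.416 0.175 1.741
v 2.948 0.207 2.347
f 2 4 1
f 5 2 1
f 1 4 3
f 3 5 1
f 2 8 4
f 6 2 5
f 6 8 2
f 4 8 3
f 7 5 3
f 3 8 7
f 7 6 5
f 8 6 7
f 10 9 13
f 10 13 11
f 11 13 14
f 11 14 12
f 13 9 15
f 13 15 14
f 14 15 16
f 14 16 12
f 15 9 17
f 15 17 16
f 16 17 18
f 16 18 12
f 17 9 19
f 17 19 18
f 18 19 20
f 18 20 12
f 19 9 21
f 19 21 20
f 20 21 22
f 20 22 12
f 21 9 23
f 21 23 22
f 22 23 24
f 22 24 12
f 23 9 25
f 23 25 24
f 24 25 26
f 24 26 12
f 25 9 27
f 25 27 26
f 26 27 28
f 26 28 12
f 27 9 29
f 27 29 28
f 28 29 30
f 28 30 12
f 29 9 31
f 29 31 30
f 30 31 32
f 30 32 12
f 31 9 33
f 31 33 32
f 32 33 34
f 32 34 12
f 33 9 35
f 33 35 34
f 34 35 36
f 34 36 12
f 35 9 37
f 35 37 36
f 36 37 38
f 36 38 12
f 37 9 10
f 37 10 38
f 38 10 11
f 38 11 12
f 40 42 39
f 43 40 39
f 39 42 41
f 41 43 39
f 40 46 42
f 44 40 43
f 44 46 40
f 42 46 41
f 45 43 41
f 41 46 45
f 45 44 43
f 46 44 45
f 47 58 52
f 47 52 48
f 47 48 54
f 47 54 57
f 47 57 58
f 48 52 56
f 52 58 51
f 58 57 49
f 57 54 53
f 54 48 55
f 50 56 51
f 50 51 49
f 50 49 53
f 50 53 55
f 50 55 56
f 51 56 52
f 49 51 58
f 53 49 57
f 55 53 54
f 56 55 48



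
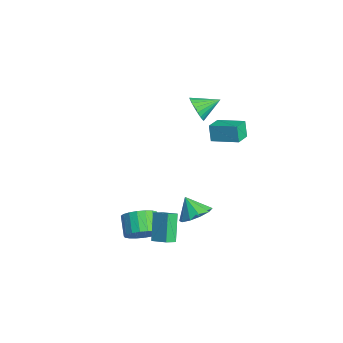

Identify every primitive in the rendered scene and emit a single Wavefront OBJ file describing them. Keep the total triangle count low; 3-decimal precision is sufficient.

v 1.209 1.604 2.841
v 0.87 1.584 3.919
v 2.243 2.921 3.19
v 1.904 2.901 4.268
v 2.116 0.819 3.112
v 1.777 0.799 4.19
v 3.15 2.136 3.461
v 2.811 2.116 4.539
v -3.301 1.594 2.112
v -2.674 1.846 1.444
v -3.179 3.026 2.768
v -3.017 1.951 1.279
v -3.41 1.994 1.258
v -3.783 1.968 1.384
v -4.073 1.877 1.637
v -4.229 1.737 1.971
v -4.225 1.572 2.33
v -4.061 1.412 2.652
v -3.766 1.282 2.88
v -3.39 1.207 2.975
v -2.999 1.198 2.922
v -2.66 1.258 2.728
v -2.432 1.376 2.428
v -2.354 1.531 2.073
v -2.44 1.698 1.725
v 2.329 -2.654 -2.234
v 3.165 -2.014 -1.852
v 1.993 -1.987 -2.617
v 2.829 -1.346 -2.235
v 3.371 -3.054 -3.845
v 4.207 -2.413 -3.463
v 3.035 -2.386 -4.228
v 3.871 -1.746 -3.846
v 1.924 -3.205 -4.392
v 2.515 -2.591 -3.745
v 1.366 -2.461 -2.82
v 0.776 -3.075 -3.468
v 2.315 -2.274 -4.038
v 1.166 -2.144 -3.114
v 2.037 -2.141 -4.401
v 0.888 -2.011 -3.477
v 1.737 -2.219 -4.763
v 0.589 -2.089 -3.839
v 1.474 -2.492 -5.051
v 0.326 -2.362 -4.127
v 1.301 -2.907 -5.209
v 0.152 -2.777 -4.285
v 1.251 -3.38 -5.205
v 0.102 -3.25 -4.281
v 1.334 -3.819 -5.04
v 0.185 -3.689 -4.115
v 1.534 -4.136 -4.746
v 0.385 -4.006 -3.822
v 1.812 -4.269 -4.383
v 0.663 -4.139 -3.459
v 2.111 -4.191 -4.021
v 0.963 -4.061 -3.097
v 2.374 -3.918 -3.733
v 1.226 -3.788 -2.809
v 2.548 -3.503 -3.575
v 1.399 -3.373 -2.651
v 2.598 -3.03 -3.579
v 1.449 -2.9 -2.655
v 2.724 -0.221 -2.637
v 3.368 0.365 -2.033
v 2.056 -0.679 -1.483
v 2.847 0.731 -2.188
v 2.28 0.734 -2.515
v 1.881 0.372 -2.889
v 1.805 -0.217 -3.166
v 2.079 -0.807 -3.242
v 2.6 -1.173 -3.087
v 3.168 -1.176 -2.76
v 3.566 -0.814 -2.386
v 3.642 -0.225 -2.108
f 2 4 1
f 5 2 1
f 1 4 3
f 3 5 1
f 2 8 4
f 6 2 5
f 6 8 2
f 4 8 3
f 7 5 3
f 3 8 7
f 7 6 5
f 8 6 7
f 10 9 12
f 10 12 11
f 12 9 13
f 12 13 11
f 13 9 14
f 13 14 11
f 14 9 15
f 14 15 11
f 15 9 16
f 15 16 11
f 16 9 17
f 16 17 11
f 17 9 18
f 17 18 11
f 18 9 19
f 18 19 11
f 19 9 20
f 19 20 11
f 20 9 21
f 20 21 11
f 21 9 22
f 21 22 11
f 22 9 23
f 22 23 11
f 23 9 24
f 23 24 11
f 24 9 25
f 24 25 11
f 25 9 10
f 25 10 11
f 27 29 26
f 30 27 26
f 26 29 28
f 28 30 26
f 27 33 29
f 31 27 30
f 31 33 27
f 29 33 28
f 32 30 28
f 28 33 32
f 32 31 30
f 33 31 32
f 35 34 38
f 35 38 36
f 36 38 39
f 36 39 37
f 38 34 40
f 38 40 39
f 39 40 41
f 39 41 37
f 40 34 42
f 40 42 41
f 41 42 43
f 41 43 37
f 42 34 44
f 42 44 43
f 43 44 45
f 43 45 37
f 44 34 46
f 44 46 45
f 45 46 47
f 45 47 37
f 46 34 48
f 46 48 47
f 47 48 49
f 47 49 37
f 48 34 50
f 48 50 49
f 49 50 51
f 49 51 37
f 50 34 52
f 50 52 51
f 51 52 53
f 51 53 37
f 52 34 54
f 52 54 53
f 53 54 55
f 53 55 37
f 54 34 56
f 54 56 55
f 55 56 57
f 55 57 37
f 56 34 58
f 56 58 57
f 57 58 59
f 57 59 37
f 58 34 60
f 58 60 59
f 59 60 61
f 59 61 37
f 60 34 62
f 60 62 61
f 61 62 63
f 61 63 37
f 62 34 35
f 62 35 63
f 63 35 36
f 63 36 37
f 65 64 67
f 65 67 66
f 67 64 68
f 67 68 66
f 68 64 69
f 68 69 66
f 69 64 70
f 69 70 66
f 70 64 71
f 70 71 66
f 71 64 72
f 71 72 66
f 72 64 73
f 72 73 66
f 73 64 74
f 73 74 66
f 74 64 75
f 74 75 66
f 75 64 65
f 75 65 66

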